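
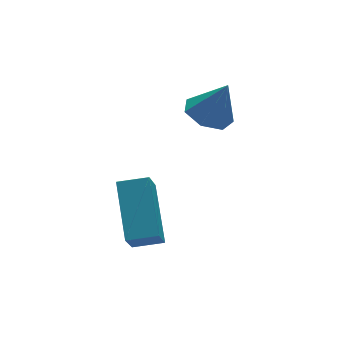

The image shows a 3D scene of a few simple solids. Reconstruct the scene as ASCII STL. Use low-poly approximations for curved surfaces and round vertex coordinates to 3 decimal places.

solid 
facet normal -0.345 0.194 -0.918
outer loop
vertex 3.928 -2.452 -0.142
vertex 3.183 -2.712 0.083
vertex 3.495 -1.954 0.126
endloop
endfacet
facet normal 0.794 0.523 0.311
outer loop
vertex 3.928 -2.452 -0.142
vertex 3.495 -1.954 0.126
vertex 3.677 -2.988 1.397
endloop
endfacet
facet normal -0.344 0.194 -0.919
outer loop
vertex 3.495 -1.954 0.126
vertex 3.183 -2.712 0.083
vertex 2.827 -2.027 0.361
endloop
endfacet
facet normal 0.131 0.778 0.614
outer loop
vertex 3.495 -1.954 0.126
vertex 2.827 -2.027 0.361
vertex 3.677 -2.988 1.397
endloop
endfacet
facet normal -0.346 0.193 -0.918
outer loop
vertex 2.827 -2.027 0.361
vertex 3.183 -2.712 0.083
vertex 2.428 -2.616 0.388
endloop
endfacet
facet normal -0.510 0.381 0.771
outer loop
vertex 2.827 -2.027 0.361
vertex 2.428 -2.616 0.388
vertex 3.677 -2.988 1.397
endloop
endfacet
facet normal -0.346 0.194 -0.918
outer loop
vertex 2.428 -2.616 0.388
vertex 3.183 -2.712 0.083
vertex 2.597 -3.276 0.185
endloop
endfacet
facet normal -0.648 -0.371 0.665
outer loop
vertex 2.428 -2.616 0.388
vertex 2.597 -3.276 0.185
vertex 3.677 -2.988 1.397
endloop
endfacet
facet normal -0.345 0.192 -0.919
outer loop
vertex 2.597 -3.276 0.185
vertex 3.183 -2.712 0.083
vertex 3.208 -3.512 -0.094
endloop
endfacet
facet normal -0.179 -0.909 0.376
outer loop
vertex 2.597 -3.276 0.185
vertex 3.208 -3.512 -0.094
vertex 3.677 -2.988 1.397
endloop
endfacet
facet normal -0.346 0.192 -0.918
outer loop
vertex 3.208 -3.512 -0.094
vertex 3.183 -2.712 0.083
vertex 3.8 -3.145 -0.24
endloop
endfacet
facet normal 0.544 -0.830 0.121
outer loop
vertex 3.208 -3.512 -0.094
vertex 3.8 -3.145 -0.24
vertex 3.677 -2.988 1.397
endloop
endfacet
facet normal -0.345 0.194 -0.918
outer loop
vertex 3.8 -3.145 -0.24
vertex 3.183 -2.712 0.083
vertex 3.928 -2.452 -0.142
endloop
endfacet
facet normal 0.977 -0.193 0.092
outer loop
vertex 3.8 -3.145 -0.24
vertex 3.928 -2.452 -0.142
vertex 3.677 -2.988 1.397
endloop
endfacet
facet normal -0.882 0.435 -0.182
outer loop
vertex -0.753 -4.84 -2.415
vertex -0.183 -3.213 -1.288
vertex -0.241 -4.261 -3.51
endloop
endfacet
facet normal -0.277 -0.790 -0.547
outer loop
vertex 0.623 -4.687 -3.332
vertex -0.753 -4.84 -2.415
vertex -0.241 -4.261 -3.51
endloop
endfacet
facet normal -0.882 0.434 -0.182
outer loop
vertex -0.241 -4.261 -3.51
vertex -0.183 -3.213 -1.288
vertex 0.328 -2.634 -2.383
endloop
endfacet
facet normal 0.382 0.432 -0.817
outer loop
vertex 0.328 -2.634 -2.383
vertex 0.623 -4.687 -3.332
vertex -0.241 -4.261 -3.51
endloop
endfacet
facet normal -0.381 -0.432 0.817
outer loop
vertex -0.753 -4.84 -2.415
vertex 0.681 -3.639 -1.11
vertex -0.183 -3.213 -1.288
endloop
endfacet
facet normal -0.277 -0.790 -0.547
outer loop
vertex 0.112 -5.266 -2.237
vertex -0.753 -4.84 -2.415
vertex 0.623 -4.687 -3.332
endloop
endfacet
facet normal -0.381 -0.433 0.817
outer loop
vertex 0.112 -5.266 -2.237
vertex 0.681 -3.639 -1.11
vertex -0.753 -4.84 -2.415
endloop
endfacet
facet normal 0.277 0.790 0.547
outer loop
vertex -0.183 -3.213 -1.288
vertex 0.681 -3.639 -1.11
vertex 0.328 -2.634 -2.383
endloop
endfacet
facet normal 0.381 0.432 -0.817
outer loop
vertex 1.193 -3.06 -2.205
vertex 0.623 -4.687 -3.332
vertex 0.328 -2.634 -2.383
endloop
endfacet
facet normal 0.277 0.790 0.547
outer loop
vertex 0.328 -2.634 -2.383
vertex 0.681 -3.639 -1.11
vertex 1.193 -3.06 -2.205
endloop
endfacet
facet normal 0.882 -0.435 0.182
outer loop
vertex 1.193 -3.06 -2.205
vertex 0.112 -5.266 -2.237
vertex 0.623 -4.687 -3.332
endloop
endfacet
facet normal 0.882 -0.435 0.182
outer loop
vertex 0.681 -3.639 -1.11
vertex 0.112 -5.266 -2.237
vertex 1.193 -3.06 -2.205
endloop
endfacet

endsolid


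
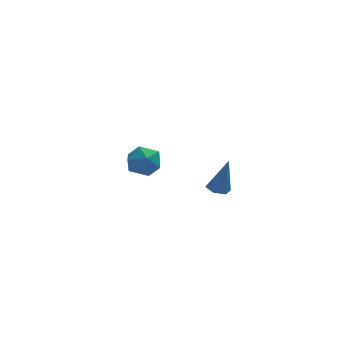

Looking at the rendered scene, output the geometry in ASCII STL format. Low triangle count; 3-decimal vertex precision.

solid 
facet normal -0.982 0.180 -0.050
outer loop
vertex -3.859 2.669 0.087
vertex -3.962 2.386 1.083
vertex -3.767 3.38 0.841
endloop
endfacet
facet normal -0.622 0.606 -0.495
outer loop
vertex -3.859 2.669 0.087
vertex -3.767 3.38 0.841
vertex -3.112 3.392 0.033
endloop
endfacet
facet normal -0.256 0.193 -0.947
outer loop
vertex -3.859 2.669 0.087
vertex -3.112 3.392 0.033
vertex -2.902 2.405 -0.225
endloop
endfacet
facet normal -0.389 -0.488 -0.781
outer loop
vertex -3.859 2.669 0.087
vertex -2.902 2.405 -0.225
vertex -3.427 1.784 0.424
endloop
endfacet
facet normal -0.838 -0.496 -0.228
outer loop
vertex -3.859 2.669 0.087
vertex -3.427 1.784 0.424
vertex -3.962 2.386 1.083
endloop
endfacet
facet normal -0.154 0.982 -0.110
outer loop
vertex -3.112 3.392 0.033
vertex -3.767 3.38 0.841
vertex -2.753 3.556 0.996
endloop
endfacet
facet normal -0.736 0.293 0.610
outer loop
vertex -3.767 3.38 0.841
vertex -3.962 2.386 1.083
vertex -3.278 2.935 1.645
endloop
endfacet
facet normal -0.503 -0.801 0.324
outer loop
vertex -3.962 2.386 1.083
vertex -3.427 1.784 0.424
vertex -3.068 1.948 1.387
endloop
endfacet
facet normal 0.224 -0.788 -0.573
outer loop
vertex -3.427 1.784 0.424
vertex -2.902 2.405 -0.225
vertex -2.413 1.96 0.579
endloop
endfacet
facet normal 0.440 0.314 -0.842
outer loop
vertex -2.902 2.405 -0.225
vertex -3.112 3.392 0.033
vertex -2.218 2.954 0.337
endloop
endfacet
facet normal 0.389 0.488 0.781
outer loop
vertex -2.321 2.671 1.333
vertex -2.753 3.556 0.996
vertex -3.278 2.935 1.645
endloop
endfacet
facet normal 0.256 -0.193 0.947
outer loop
vertex -2.321 2.671 1.333
vertex -3.278 2.935 1.645
vertex -3.068 1.948 1.387
endloop
endfacet
facet normal 0.622 -0.606 0.495
outer loop
vertex -2.321 2.671 1.333
vertex -3.068 1.948 1.387
vertex -2.413 1.96 0.579
endloop
endfacet
facet normal 0.982 -0.180 0.050
outer loop
vertex -2.321 2.671 1.333
vertex -2.413 1.96 0.579
vertex -2.218 2.954 0.337
endloop
endfacet
facet normal 0.838 0.496 0.228
outer loop
vertex -2.321 2.671 1.333
vertex -2.218 2.954 0.337
vertex -2.753 3.556 0.996
endloop
endfacet
facet normal -0.224 0.788 0.573
outer loop
vertex -3.278 2.935 1.645
vertex -2.753 3.556 0.996
vertex -3.767 3.38 0.841
endloop
endfacet
facet normal -0.440 -0.314 0.842
outer loop
vertex -3.068 1.948 1.387
vertex -3.278 2.935 1.645
vertex -3.962 2.386 1.083
endloop
endfacet
facet normal 0.154 -0.982 0.110
outer loop
vertex -2.413 1.96 0.579
vertex -3.068 1.948 1.387
vertex -3.427 1.784 0.424
endloop
endfacet
facet normal 0.736 -0.293 -0.610
outer loop
vertex -2.218 2.954 0.337
vertex -2.413 1.96 0.579
vertex -2.902 2.405 -0.225
endloop
endfacet
facet normal 0.503 0.801 -0.324
outer loop
vertex -2.753 3.556 0.996
vertex -2.218 2.954 0.337
vertex -3.112 3.392 0.033
endloop
endfacet
facet normal -0.261 -0.009 -0.965
outer loop
vertex -0.426 -3.449 2.647
vertex -0.765 -3.947 2.743
vertex -1.013 -3.393 2.805
endloop
endfacet
facet normal 0.154 0.961 0.231
outer loop
vertex -0.426 -3.449 2.647
vertex -1.013 -3.393 2.805
vertex -0.275 -3.933 4.557
endloop
endfacet
facet normal -0.261 -0.009 -0.965
outer loop
vertex -1.013 -3.393 2.805
vertex -0.765 -3.947 2.743
vertex -1.352 -3.891 2.901
endloop
endfacet
facet normal -0.689 0.558 0.462
outer loop
vertex -1.013 -3.393 2.805
vertex -1.352 -3.891 2.901
vertex -0.275 -3.933 4.557
endloop
endfacet
facet normal -0.261 -0.007 -0.965
outer loop
vertex -1.352 -3.891 2.901
vertex -0.765 -3.947 2.743
vertex -1.104 -4.445 2.838
endloop
endfacet
facet normal -0.772 -0.402 0.492
outer loop
vertex -1.352 -3.891 2.901
vertex -1.104 -4.445 2.838
vertex -0.275 -3.933 4.557
endloop
endfacet
facet normal -0.261 -0.007 -0.965
outer loop
vertex -1.104 -4.445 2.838
vertex -0.765 -3.947 2.743
vertex -0.518 -4.501 2.68
endloop
endfacet
facet normal -0.013 -0.957 0.291
outer loop
vertex -1.104 -4.445 2.838
vertex -0.518 -4.501 2.68
vertex -0.275 -3.933 4.557
endloop
endfacet
facet normal -0.261 -0.007 -0.965
outer loop
vertex -0.518 -4.501 2.68
vertex -0.765 -3.947 2.743
vertex -0.179 -4.003 2.585
endloop
endfacet
facet normal 0.830 -0.554 0.060
outer loop
vertex -0.518 -4.501 2.68
vertex -0.179 -4.003 2.585
vertex -0.275 -3.933 4.557
endloop
endfacet
facet normal -0.261 -0.008 -0.965
outer loop
vertex -0.179 -4.003 2.585
vertex -0.765 -3.947 2.743
vertex -0.426 -3.449 2.647
endloop
endfacet
facet normal 0.914 0.404 0.030
outer loop
vertex -0.179 -4.003 2.585
vertex -0.426 -3.449 2.647
vertex -0.275 -3.933 4.557
endloop
endfacet

endsolid


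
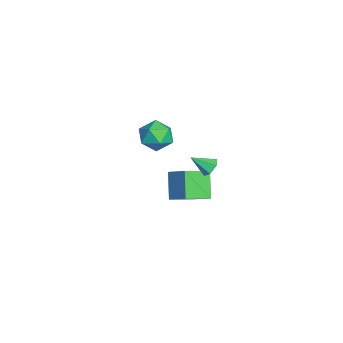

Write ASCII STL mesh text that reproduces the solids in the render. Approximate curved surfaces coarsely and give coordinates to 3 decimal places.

solid 
facet normal -0.361 0.611 0.704
outer loop
vertex -0.752 -1.902 2.323
vertex -0.693 -2.6 2.959
vertex 0.04 -2.017 2.829
endloop
endfacet
facet normal 0.005 0.977 0.214
outer loop
vertex -0.752 -1.902 2.323
vertex 0.04 -2.017 2.829
vertex 0.093 -1.815 1.906
endloop
endfacet
facet normal -0.297 0.856 -0.422
outer loop
vertex -0.752 -1.902 2.323
vertex 0.093 -1.815 1.906
vertex -0.607 -2.275 1.465
endloop
endfacet
facet normal -0.849 0.416 -0.325
outer loop
vertex -0.752 -1.902 2.323
vertex -0.607 -2.275 1.465
vertex -1.094 -2.76 2.117
endloop
endfacet
facet normal -0.889 0.265 0.373
outer loop
vertex -0.752 -1.902 2.323
vertex -1.094 -2.76 2.117
vertex -0.693 -2.6 2.959
endloop
endfacet
facet normal 0.669 0.717 0.195
outer loop
vertex 0.093 -1.815 1.906
vertex 0.04 -2.017 2.829
vertex 0.674 -2.46 2.283
endloop
endfacet
facet normal 0.076 0.125 0.989
outer loop
vertex 0.04 -2.017 2.829
vertex -0.693 -2.6 2.959
vertex 0.187 -2.945 2.935
endloop
endfacet
facet normal -0.778 -0.436 0.453
outer loop
vertex -0.693 -2.6 2.959
vertex -1.094 -2.76 2.117
vertex -0.513 -3.405 2.494
endloop
endfacet
facet normal -0.714 -0.190 -0.674
outer loop
vertex -1.094 -2.76 2.117
vertex -0.607 -2.275 1.465
vertex -0.46 -3.203 1.571
endloop
endfacet
facet normal 0.182 0.522 -0.833
outer loop
vertex -0.607 -2.275 1.465
vertex 0.093 -1.815 1.906
vertex 0.273 -2.62 1.441
endloop
endfacet
facet normal 0.849 -0.416 0.325
outer loop
vertex 0.332 -3.318 2.077
vertex 0.674 -2.46 2.283
vertex 0.187 -2.945 2.935
endloop
endfacet
facet normal 0.297 -0.856 0.422
outer loop
vertex 0.332 -3.318 2.077
vertex 0.187 -2.945 2.935
vertex -0.513 -3.405 2.494
endloop
endfacet
facet normal -0.005 -0.977 -0.214
outer loop
vertex 0.332 -3.318 2.077
vertex -0.513 -3.405 2.494
vertex -0.46 -3.203 1.571
endloop
endfacet
facet normal 0.361 -0.611 -0.704
outer loop
vertex 0.332 -3.318 2.077
vertex -0.46 -3.203 1.571
vertex 0.273 -2.62 1.441
endloop
endfacet
facet normal 0.889 -0.265 -0.373
outer loop
vertex 0.332 -3.318 2.077
vertex 0.273 -2.62 1.441
vertex 0.674 -2.46 2.283
endloop
endfacet
facet normal 0.714 0.190 0.674
outer loop
vertex 0.187 -2.945 2.935
vertex 0.674 -2.46 2.283
vertex 0.04 -2.017 2.829
endloop
endfacet
facet normal -0.182 -0.522 0.833
outer loop
vertex -0.513 -3.405 2.494
vertex 0.187 -2.945 2.935
vertex -0.693 -2.6 2.959
endloop
endfacet
facet normal -0.669 -0.717 -0.195
outer loop
vertex -0.46 -3.203 1.571
vertex -0.513 -3.405 2.494
vertex -1.094 -2.76 2.117
endloop
endfacet
facet normal -0.076 -0.125 -0.989
outer loop
vertex 0.273 -2.62 1.441
vertex -0.46 -3.203 1.571
vertex -0.607 -2.275 1.465
endloop
endfacet
facet normal 0.778 0.436 -0.453
outer loop
vertex 0.674 -2.46 2.283
vertex 0.273 -2.62 1.441
vertex 0.093 -1.815 1.906
endloop
endfacet
facet normal 0.085 0.806 -0.586
outer loop
vertex 1.229 -0.423 0.31
vertex 0.99 -0.109 0.707
vertex 1.546 -0.174 0.698
endloop
endfacet
facet normal 0.724 -0.670 -0.162
outer loop
vertex 1.229 -0.423 0.31
vertex 1.546 -0.174 0.698
vertex 0.89 -1.051 1.393
endloop
endfacet
facet normal 0.085 0.806 -0.586
outer loop
vertex 1.546 -0.174 0.698
vertex 0.99 -0.109 0.707
vertex 1.307 0.14 1.095
endloop
endfacet
facet normal 0.799 -0.133 0.586
outer loop
vertex 1.546 -0.174 0.698
vertex 1.307 0.14 1.095
vertex 0.89 -1.051 1.393
endloop
endfacet
facet normal 0.086 0.805 -0.587
outer loop
vertex 1.307 0.14 1.095
vertex 0.99 -0.109 0.707
vertex 0.751 0.206 1.104
endloop
endfacet
facet normal 0.043 0.228 0.973
outer loop
vertex 1.307 0.14 1.095
vertex 0.751 0.206 1.104
vertex 0.89 -1.051 1.393
endloop
endfacet
facet normal 0.087 0.805 -0.586
outer loop
vertex 0.751 0.206 1.104
vertex 0.99 -0.109 0.707
vertex 0.434 -0.043 0.715
endloop
endfacet
facet normal -0.790 0.053 0.610
outer loop
vertex 0.751 0.206 1.104
vertex 0.434 -0.043 0.715
vertex 0.89 -1.051 1.393
endloop
endfacet
facet normal 0.087 0.805 -0.586
outer loop
vertex 0.434 -0.043 0.715
vertex 0.99 -0.109 0.707
vertex 0.673 -0.358 0.318
endloop
endfacet
facet normal -0.865 -0.483 -0.137
outer loop
vertex 0.434 -0.043 0.715
vertex 0.673 -0.358 0.318
vertex 0.89 -1.051 1.393
endloop
endfacet
facet normal 0.086 0.806 -0.586
outer loop
vertex 0.673 -0.358 0.318
vertex 0.99 -0.109 0.707
vertex 1.229 -0.423 0.31
endloop
endfacet
facet normal -0.106 -0.845 -0.523
outer loop
vertex 0.673 -0.358 0.318
vertex 1.229 -0.423 0.31
vertex 0.89 -1.051 1.393
endloop
endfacet
facet normal -0.650 -0.542 -0.533
outer loop
vertex -3.909 -1.868 -3.328
vertex -4.546 -0.574 -3.868
vertex -2.844 -1.881 -4.614
endloop
endfacet
facet normal 0.413 -0.840 0.351
outer loop
vertex -1.914 -1.106 -3.852
vertex -3.909 -1.868 -3.328
vertex -2.844 -1.881 -4.614
endloop
endfacet
facet normal -0.650 -0.542 -0.533
outer loop
vertex -2.844 -1.881 -4.614
vertex -4.546 -0.574 -3.868
vertex -3.48 -0.587 -5.154
endloop
endfacet
facet normal 0.638 -0.008 -0.770
outer loop
vertex -3.48 -0.587 -5.154
vertex -1.914 -1.106 -3.852
vertex -2.844 -1.881 -4.614
endloop
endfacet
facet normal -0.638 0.008 0.770
outer loop
vertex -3.909 -1.868 -3.328
vertex -3.616 0.201 -3.106
vertex -4.546 -0.574 -3.868
endloop
endfacet
facet normal 0.413 -0.840 0.351
outer loop
vertex -2.98 -1.093 -2.566
vertex -3.909 -1.868 -3.328
vertex -1.914 -1.106 -3.852
endloop
endfacet
facet normal -0.638 0.008 0.770
outer loop
vertex -2.98 -1.093 -2.566
vertex -3.616 0.201 -3.106
vertex -3.909 -1.868 -3.328
endloop
endfacet
facet normal -0.413 0.840 -0.351
outer loop
vertex -4.546 -0.574 -3.868
vertex -3.616 0.201 -3.106
vertex -3.48 -0.587 -5.154
endloop
endfacet
facet normal 0.638 -0.007 -0.770
outer loop
vertex -2.551 0.188 -4.392
vertex -1.914 -1.106 -3.852
vertex -3.48 -0.587 -5.154
endloop
endfacet
facet normal -0.413 0.840 -0.351
outer loop
vertex -3.48 -0.587 -5.154
vertex -3.616 0.201 -3.106
vertex -2.551 0.188 -4.392
endloop
endfacet
facet normal 0.650 0.542 0.533
outer loop
vertex -2.551 0.188 -4.392
vertex -2.98 -1.093 -2.566
vertex -1.914 -1.106 -3.852
endloop
endfacet
facet normal 0.650 0.542 0.533
outer loop
vertex -3.616 0.201 -3.106
vertex -2.98 -1.093 -2.566
vertex -2.551 0.188 -4.392
endloop
endfacet

endsolid


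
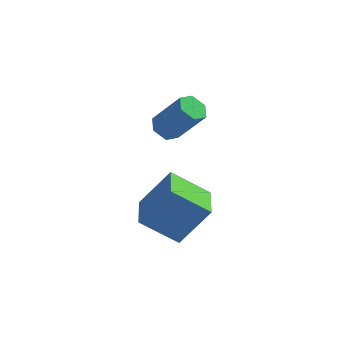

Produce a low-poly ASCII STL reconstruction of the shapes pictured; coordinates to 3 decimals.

solid 
facet normal -0.577 0.151 -0.802
outer loop
vertex 1.326 3.466 -1.309
vertex 0.82 3.651 -0.91
vertex 1.254 4.109 -1.136
endloop
endfacet
facet normal 0.810 0.235 -0.538
outer loop
vertex 1.326 3.466 -1.309
vertex 1.254 4.109 -1.136
vertex 2.405 3.184 0.192
endloop
endfacet
facet normal 0.810 0.235 -0.538
outer loop
vertex 2.405 3.184 0.192
vertex 1.254 4.109 -1.136
vertex 2.333 3.827 0.365
endloop
endfacet
facet normal 0.577 -0.151 0.803
outer loop
vertex 2.405 3.184 0.192
vertex 2.333 3.827 0.365
vertex 1.9 3.369 0.59
endloop
endfacet
facet normal -0.577 0.150 -0.803
outer loop
vertex 1.254 4.109 -1.136
vertex 0.82 3.651 -0.91
vertex 0.748 4.294 -0.738
endloop
endfacet
facet normal 0.311 0.949 -0.045
outer loop
vertex 1.254 4.109 -1.136
vertex 0.748 4.294 -0.738
vertex 2.333 3.827 0.365
endloop
endfacet
facet normal 0.312 0.949 -0.046
outer loop
vertex 2.333 3.827 0.365
vertex 0.748 4.294 -0.738
vertex 1.828 4.012 0.763
endloop
endfacet
facet normal 0.577 -0.151 0.803
outer loop
vertex 2.333 3.827 0.365
vertex 1.828 4.012 0.763
vertex 1.9 3.369 0.59
endloop
endfacet
facet normal -0.578 0.150 -0.802
outer loop
vertex 0.748 4.294 -0.738
vertex 0.82 3.651 -0.91
vertex 0.315 3.836 -0.512
endloop
endfacet
facet normal -0.498 0.714 0.492
outer loop
vertex 0.748 4.294 -0.738
vertex 0.315 3.836 -0.512
vertex 1.828 4.012 0.763
endloop
endfacet
facet normal -0.498 0.714 0.492
outer loop
vertex 1.828 4.012 0.763
vertex 0.315 3.836 -0.512
vertex 1.394 3.554 0.989
endloop
endfacet
facet normal 0.577 -0.151 0.802
outer loop
vertex 1.828 4.012 0.763
vertex 1.394 3.554 0.989
vertex 1.9 3.369 0.59
endloop
endfacet
facet normal -0.577 0.151 -0.803
outer loop
vertex 0.315 3.836 -0.512
vertex 0.82 3.651 -0.91
vertex 0.387 3.193 -0.685
endloop
endfacet
facet normal -0.810 -0.235 0.538
outer loop
vertex 0.315 3.836 -0.512
vertex 0.387 3.193 -0.685
vertex 1.394 3.554 0.989
endloop
endfacet
facet normal -0.810 -0.235 0.538
outer loop
vertex 1.394 3.554 0.989
vertex 0.387 3.193 -0.685
vertex 1.466 2.911 0.816
endloop
endfacet
facet normal 0.577 -0.151 0.802
outer loop
vertex 1.394 3.554 0.989
vertex 1.466 2.911 0.816
vertex 1.9 3.369 0.59
endloop
endfacet
facet normal -0.577 0.151 -0.803
outer loop
vertex 0.387 3.193 -0.685
vertex 0.82 3.651 -0.91
vertex 0.892 3.008 -1.083
endloop
endfacet
facet normal -0.312 -0.949 0.046
outer loop
vertex 0.387 3.193 -0.685
vertex 0.892 3.008 -1.083
vertex 1.466 2.911 0.816
endloop
endfacet
facet normal -0.311 -0.949 0.046
outer loop
vertex 1.466 2.911 0.816
vertex 0.892 3.008 -1.083
vertex 1.972 2.726 0.418
endloop
endfacet
facet normal 0.577 -0.150 0.803
outer loop
vertex 1.466 2.911 0.816
vertex 1.972 2.726 0.418
vertex 1.9 3.369 0.59
endloop
endfacet
facet normal -0.577 0.151 -0.802
outer loop
vertex 0.892 3.008 -1.083
vertex 0.82 3.651 -0.91
vertex 1.326 3.466 -1.309
endloop
endfacet
facet normal 0.498 -0.714 -0.492
outer loop
vertex 0.892 3.008 -1.083
vertex 1.326 3.466 -1.309
vertex 1.972 2.726 0.418
endloop
endfacet
facet normal 0.498 -0.714 -0.492
outer loop
vertex 1.972 2.726 0.418
vertex 1.326 3.466 -1.309
vertex 2.405 3.184 0.192
endloop
endfacet
facet normal 0.578 -0.150 0.802
outer loop
vertex 1.972 2.726 0.418
vertex 2.405 3.184 0.192
vertex 1.9 3.369 0.59
endloop
endfacet
facet normal -0.810 0.043 0.584
outer loop
vertex 1.174 0.972 -2.405
vertex 1.082 2.57 -2.651
vertex -0.021 0.651 -4.039
endloop
endfacet
facet normal 0.058 -0.987 0.152
outer loop
vertex 1.518 0.57 -5.149
vertex 1.174 0.972 -2.405
vertex -0.021 0.651 -4.039
endloop
endfacet
facet normal -0.810 0.043 0.585
outer loop
vertex -0.021 0.651 -4.039
vertex 1.082 2.57 -2.651
vertex -0.114 2.25 -4.285
endloop
endfacet
facet normal -0.583 -0.157 -0.797
outer loop
vertex -0.114 2.25 -4.285
vertex 1.518 0.57 -5.149
vertex -0.021 0.651 -4.039
endloop
endfacet
facet normal 0.583 0.156 0.797
outer loop
vertex 1.174 0.972 -2.405
vertex 2.621 2.489 -3.761
vertex 1.082 2.57 -2.651
endloop
endfacet
facet normal 0.057 -0.987 0.152
outer loop
vertex 2.714 0.89 -3.515
vertex 1.174 0.972 -2.405
vertex 1.518 0.57 -5.149
endloop
endfacet
facet normal 0.583 0.157 0.797
outer loop
vertex 2.714 0.89 -3.515
vertex 2.621 2.489 -3.761
vertex 1.174 0.972 -2.405
endloop
endfacet
facet normal -0.057 0.987 -0.151
outer loop
vertex 1.082 2.57 -2.651
vertex 2.621 2.489 -3.761
vertex -0.114 2.25 -4.285
endloop
endfacet
facet normal -0.583 -0.156 -0.797
outer loop
vertex 1.426 2.168 -5.395
vertex 1.518 0.57 -5.149
vertex -0.114 2.25 -4.285
endloop
endfacet
facet normal -0.057 0.987 -0.152
outer loop
vertex -0.114 2.25 -4.285
vertex 2.621 2.489 -3.761
vertex 1.426 2.168 -5.395
endloop
endfacet
facet normal 0.810 -0.043 -0.585
outer loop
vertex 1.426 2.168 -5.395
vertex 2.714 0.89 -3.515
vertex 1.518 0.57 -5.149
endloop
endfacet
facet normal 0.810 -0.043 -0.584
outer loop
vertex 2.621 2.489 -3.761
vertex 2.714 0.89 -3.515
vertex 1.426 2.168 -5.395
endloop
endfacet

endsolid


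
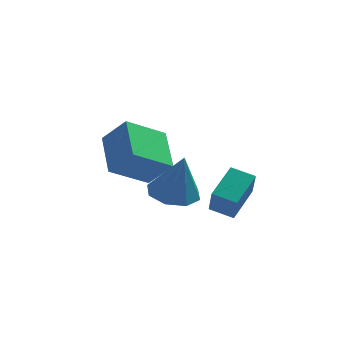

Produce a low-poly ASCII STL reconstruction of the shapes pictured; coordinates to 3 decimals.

solid 
facet normal -0.745 -0.414 0.523
outer loop
vertex -3.332 -0.747 1.791
vertex -3.718 1.005 2.629
vertex -4.264 -0.436 0.711
endloop
endfacet
facet normal 0.195 -0.885 -0.423
outer loop
vertex -2.842 0.355 -0.289
vertex -3.332 -0.747 1.791
vertex -4.264 -0.436 0.711
endloop
endfacet
facet normal -0.745 -0.414 0.523
outer loop
vertex -4.264 -0.436 0.711
vertex -3.718 1.005 2.629
vertex -4.65 1.316 1.549
endloop
endfacet
facet normal -0.639 0.213 -0.740
outer loop
vertex -4.65 1.316 1.549
vertex -2.842 0.355 -0.289
vertex -4.264 -0.436 0.711
endloop
endfacet
facet normal 0.639 -0.213 0.740
outer loop
vertex -3.332 -0.747 1.791
vertex -2.296 1.796 1.629
vertex -3.718 1.005 2.629
endloop
endfacet
facet normal 0.195 -0.885 -0.423
outer loop
vertex -1.91 0.044 0.791
vertex -3.332 -0.747 1.791
vertex -2.842 0.355 -0.289
endloop
endfacet
facet normal 0.639 -0.213 0.740
outer loop
vertex -1.91 0.044 0.791
vertex -2.296 1.796 1.629
vertex -3.332 -0.747 1.791
endloop
endfacet
facet normal -0.195 0.885 0.423
outer loop
vertex -3.718 1.005 2.629
vertex -2.296 1.796 1.629
vertex -4.65 1.316 1.549
endloop
endfacet
facet normal -0.639 0.213 -0.740
outer loop
vertex -3.228 2.107 0.549
vertex -2.842 0.355 -0.289
vertex -4.65 1.316 1.549
endloop
endfacet
facet normal -0.195 0.885 0.423
outer loop
vertex -4.65 1.316 1.549
vertex -2.296 1.796 1.629
vertex -3.228 2.107 0.549
endloop
endfacet
facet normal 0.745 0.414 -0.523
outer loop
vertex -3.228 2.107 0.549
vertex -1.91 0.044 0.791
vertex -2.842 0.355 -0.289
endloop
endfacet
facet normal 0.745 0.414 -0.523
outer loop
vertex -2.296 1.796 1.629
vertex -1.91 0.044 0.791
vertex -3.228 2.107 0.549
endloop
endfacet
facet normal -0.203 0.110 -0.973
outer loop
vertex -1.243 -3.85 0.924
vertex -1.735 -3.014 1.121
vertex -0.797 -3.239 0.9
endloop
endfacet
facet normal 0.793 -0.571 0.211
outer loop
vertex -1.243 -3.85 0.924
vertex -0.797 -3.239 0.9
vertex -1.345 -3.226 2.999
endloop
endfacet
facet normal -0.203 0.111 -0.973
outer loop
vertex -0.797 -3.239 0.9
vertex -1.735 -3.014 1.121
vertex -0.9 -2.495 1.006
endloop
endfacet
facet normal 0.963 0.098 0.251
outer loop
vertex -0.797 -3.239 0.9
vertex -0.9 -2.495 1.006
vertex -1.345 -3.226 2.999
endloop
endfacet
facet normal -0.203 0.110 -0.973
outer loop
vertex -0.9 -2.495 1.006
vertex -1.735 -3.014 1.121
vertex -1.492 -2.056 1.179
endloop
endfacet
facet normal 0.619 0.682 0.389
outer loop
vertex -0.9 -2.495 1.006
vertex -1.492 -2.056 1.179
vertex -1.345 -3.226 2.999
endloop
endfacet
facet normal -0.202 0.110 -0.973
outer loop
vertex -1.492 -2.056 1.179
vertex -1.735 -3.014 1.121
vertex -2.227 -2.178 1.318
endloop
endfacet
facet normal -0.037 0.839 0.542
outer loop
vertex -1.492 -2.056 1.179
vertex -2.227 -2.178 1.318
vertex -1.345 -3.226 2.999
endloop
endfacet
facet normal -0.201 0.111 -0.973
outer loop
vertex -2.227 -2.178 1.318
vertex -1.735 -3.014 1.121
vertex -2.674 -2.789 1.341
endloop
endfacet
facet normal -0.620 0.477 0.623
outer loop
vertex -2.227 -2.178 1.318
vertex -2.674 -2.789 1.341
vertex -1.345 -3.226 2.999
endloop
endfacet
facet normal -0.202 0.109 -0.973
outer loop
vertex -2.674 -2.789 1.341
vertex -1.735 -3.014 1.121
vertex -2.571 -3.533 1.236
endloop
endfacet
facet normal -0.790 -0.192 0.583
outer loop
vertex -2.674 -2.789 1.341
vertex -2.571 -3.533 1.236
vertex -1.345 -3.226 2.999
endloop
endfacet
facet normal -0.202 0.110 -0.973
outer loop
vertex -2.571 -3.533 1.236
vertex -1.735 -3.014 1.121
vertex -1.978 -3.972 1.063
endloop
endfacet
facet normal -0.445 -0.777 0.445
outer loop
vertex -2.571 -3.533 1.236
vertex -1.978 -3.972 1.063
vertex -1.345 -3.226 2.999
endloop
endfacet
facet normal -0.202 0.110 -0.973
outer loop
vertex -1.978 -3.972 1.063
vertex -1.735 -3.014 1.121
vertex -1.243 -3.85 0.924
endloop
endfacet
facet normal 0.210 -0.933 0.291
outer loop
vertex -1.978 -3.972 1.063
vertex -1.243 -3.85 0.924
vertex -1.345 -3.226 2.999
endloop
endfacet
facet normal -0.912 0.311 0.267
outer loop
vertex -0.402 -2.847 0.992
vertex 0.234 -1.551 1.658
vertex -0.517 -2.201 -0.154
endloop
endfacet
facet normal -0.400 -0.815 -0.419
outer loop
vertex 0.386 -2.509 -0.418
vertex -0.402 -2.847 0.992
vertex -0.517 -2.201 -0.154
endloop
endfacet
facet normal -0.912 0.310 0.267
outer loop
vertex -0.517 -2.201 -0.154
vertex 0.234 -1.551 1.658
vertex 0.119 -0.905 0.513
endloop
endfacet
facet normal -0.087 0.489 -0.868
outer loop
vertex 0.119 -0.905 0.513
vertex 0.386 -2.509 -0.418
vertex -0.517 -2.201 -0.154
endloop
endfacet
facet normal 0.087 -0.489 0.868
outer loop
vertex -0.402 -2.847 0.992
vertex 1.137 -1.859 1.394
vertex 0.234 -1.551 1.658
endloop
endfacet
facet normal -0.401 -0.815 -0.419
outer loop
vertex 0.501 -3.155 0.727
vertex -0.402 -2.847 0.992
vertex 0.386 -2.509 -0.418
endloop
endfacet
facet normal 0.088 -0.490 0.868
outer loop
vertex 0.501 -3.155 0.727
vertex 1.137 -1.859 1.394
vertex -0.402 -2.847 0.992
endloop
endfacet
facet normal 0.400 0.815 0.419
outer loop
vertex 0.234 -1.551 1.658
vertex 1.137 -1.859 1.394
vertex 0.119 -0.905 0.513
endloop
endfacet
facet normal -0.088 0.489 -0.868
outer loop
vertex 1.022 -1.213 0.248
vertex 0.386 -2.509 -0.418
vertex 0.119 -0.905 0.513
endloop
endfacet
facet normal 0.401 0.815 0.419
outer loop
vertex 0.119 -0.905 0.513
vertex 1.137 -1.859 1.394
vertex 1.022 -1.213 0.248
endloop
endfacet
facet normal 0.912 -0.311 -0.267
outer loop
vertex 1.022 -1.213 0.248
vertex 0.501 -3.155 0.727
vertex 0.386 -2.509 -0.418
endloop
endfacet
facet normal 0.912 -0.311 -0.267
outer loop
vertex 1.137 -1.859 1.394
vertex 0.501 -3.155 0.727
vertex 1.022 -1.213 0.248
endloop
endfacet

endsolid


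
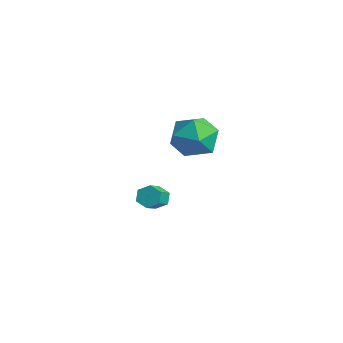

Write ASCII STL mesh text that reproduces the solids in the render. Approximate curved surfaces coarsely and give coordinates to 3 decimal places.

solid 
facet normal -0.509 0.665 -0.546
outer loop
vertex 4.06 -0.529 -0.028
vertex 3.587 -0.731 0.167
vertex 3.841 -0.32 0.431
endloop
endfacet
facet normal 0.763 0.643 0.071
outer loop
vertex 4.06 -0.529 -0.028
vertex 3.841 -0.32 0.431
vertex 4.626 -1.268 0.578
endloop
endfacet
facet normal 0.763 0.643 0.073
outer loop
vertex 4.626 -1.268 0.578
vertex 3.841 -0.32 0.431
vertex 4.406 -1.059 1.037
endloop
endfacet
facet normal 0.508 -0.666 0.547
outer loop
vertex 4.626 -1.268 0.578
vertex 4.406 -1.059 1.037
vertex 4.153 -1.469 0.773
endloop
endfacet
facet normal -0.509 0.665 -0.546
outer loop
vertex 3.841 -0.32 0.431
vertex 3.587 -0.731 0.167
vertex 3.368 -0.522 0.626
endloop
endfacet
facet normal 0.036 0.650 0.759
outer loop
vertex 3.841 -0.32 0.431
vertex 3.368 -0.522 0.626
vertex 4.406 -1.059 1.037
endloop
endfacet
facet normal 0.036 0.651 0.759
outer loop
vertex 4.406 -1.059 1.037
vertex 3.368 -0.522 0.626
vertex 3.933 -1.26 1.232
endloop
endfacet
facet normal 0.508 -0.666 0.547
outer loop
vertex 4.406 -1.059 1.037
vertex 3.933 -1.26 1.232
vertex 4.153 -1.469 0.773
endloop
endfacet
facet normal -0.508 0.666 -0.546
outer loop
vertex 3.368 -0.522 0.626
vertex 3.587 -0.731 0.167
vertex 3.114 -0.932 0.362
endloop
endfacet
facet normal -0.727 0.008 0.687
outer loop
vertex 3.368 -0.522 0.626
vertex 3.114 -0.932 0.362
vertex 3.933 -1.26 1.232
endloop
endfacet
facet normal -0.727 0.006 0.687
outer loop
vertex 3.933 -1.26 1.232
vertex 3.114 -0.932 0.362
vertex 3.68 -1.671 0.968
endloop
endfacet
facet normal 0.509 -0.665 0.547
outer loop
vertex 3.933 -1.26 1.232
vertex 3.68 -1.671 0.968
vertex 4.153 -1.469 0.773
endloop
endfacet
facet normal -0.508 0.666 -0.547
outer loop
vertex 3.114 -0.932 0.362
vertex 3.587 -0.731 0.167
vertex 3.334 -1.141 -0.097
endloop
endfacet
facet normal -0.762 -0.643 -0.072
outer loop
vertex 3.114 -0.932 0.362
vertex 3.334 -1.141 -0.097
vertex 3.68 -1.671 0.968
endloop
endfacet
facet normal -0.763 -0.642 -0.072
outer loop
vertex 3.68 -1.671 0.968
vertex 3.334 -1.141 -0.097
vertex 3.899 -1.88 0.509
endloop
endfacet
facet normal 0.509 -0.665 0.546
outer loop
vertex 3.68 -1.671 0.968
vertex 3.899 -1.88 0.509
vertex 4.153 -1.469 0.773
endloop
endfacet
facet normal -0.508 0.666 -0.547
outer loop
vertex 3.334 -1.141 -0.097
vertex 3.587 -0.731 0.167
vertex 3.807 -0.94 -0.292
endloop
endfacet
facet normal -0.037 -0.650 -0.759
outer loop
vertex 3.334 -1.141 -0.097
vertex 3.807 -0.94 -0.292
vertex 3.899 -1.88 0.509
endloop
endfacet
facet normal -0.035 -0.650 -0.759
outer loop
vertex 3.899 -1.88 0.509
vertex 3.807 -0.94 -0.292
vertex 4.372 -1.678 0.314
endloop
endfacet
facet normal 0.509 -0.665 0.546
outer loop
vertex 3.899 -1.88 0.509
vertex 4.372 -1.678 0.314
vertex 4.153 -1.469 0.773
endloop
endfacet
facet normal -0.509 0.665 -0.547
outer loop
vertex 3.807 -0.94 -0.292
vertex 3.587 -0.731 0.167
vertex 4.06 -0.529 -0.028
endloop
endfacet
facet normal 0.727 -0.007 -0.686
outer loop
vertex 3.807 -0.94 -0.292
vertex 4.06 -0.529 -0.028
vertex 4.372 -1.678 0.314
endloop
endfacet
facet normal 0.726 -0.007 -0.687
outer loop
vertex 4.372 -1.678 0.314
vertex 4.06 -0.529 -0.028
vertex 4.626 -1.268 0.578
endloop
endfacet
facet normal 0.508 -0.666 0.546
outer loop
vertex 4.372 -1.678 0.314
vertex 4.626 -1.268 0.578
vertex 4.153 -1.469 0.773
endloop
endfacet
facet normal -0.958 -0.262 -0.119
outer loop
vertex -2.288 4.346 -0.638
vertex -1.947 3.161 -0.773
vertex -2.209 3.606 0.355
endloop
endfacet
facet normal -0.901 0.310 0.303
outer loop
vertex -2.288 4.346 -0.638
vertex -2.209 3.606 0.355
vertex -1.788 4.771 0.415
endloop
endfacet
facet normal -0.565 0.823 -0.064
outer loop
vertex -2.288 4.346 -0.638
vertex -1.788 4.771 0.415
vertex -1.265 5.046 -0.676
endloop
endfacet
facet normal -0.414 0.566 -0.713
outer loop
vertex -2.288 4.346 -0.638
vertex -1.265 5.046 -0.676
vertex -1.363 4.051 -1.41
endloop
endfacet
facet normal -0.657 -0.104 -0.747
outer loop
vertex -2.288 4.346 -0.638
vertex -1.363 4.051 -1.41
vertex -1.947 3.161 -0.773
endloop
endfacet
facet normal -0.492 0.133 0.860
outer loop
vertex -1.788 4.771 0.415
vertex -2.209 3.606 0.355
vertex -1.137 3.849 0.93
endloop
endfacet
facet normal -0.583 -0.793 0.177
outer loop
vertex -2.209 3.606 0.355
vertex -1.947 3.161 -0.773
vertex -1.235 2.854 0.196
endloop
endfacet
facet normal -0.097 -0.537 -0.838
outer loop
vertex -1.947 3.161 -0.773
vertex -1.363 4.051 -1.41
vertex -0.712 3.129 -0.895
endloop
endfacet
facet normal 0.295 0.548 -0.782
outer loop
vertex -1.363 4.051 -1.41
vertex -1.265 5.046 -0.676
vertex -0.291 4.294 -0.835
endloop
endfacet
facet normal 0.051 0.962 0.267
outer loop
vertex -1.265 5.046 -0.676
vertex -1.788 4.771 0.415
vertex -0.553 4.739 0.293
endloop
endfacet
facet normal 0.414 -0.566 0.713
outer loop
vertex -0.212 3.554 0.158
vertex -1.137 3.849 0.93
vertex -1.235 2.854 0.196
endloop
endfacet
facet normal 0.565 -0.823 0.064
outer loop
vertex -0.212 3.554 0.158
vertex -1.235 2.854 0.196
vertex -0.712 3.129 -0.895
endloop
endfacet
facet normal 0.901 -0.310 -0.303
outer loop
vertex -0.212 3.554 0.158
vertex -0.712 3.129 -0.895
vertex -0.291 4.294 -0.835
endloop
endfacet
facet normal 0.958 0.262 0.119
outer loop
vertex -0.212 3.554 0.158
vertex -0.291 4.294 -0.835
vertex -0.553 4.739 0.293
endloop
endfacet
facet normal 0.657 0.104 0.747
outer loop
vertex -0.212 3.554 0.158
vertex -0.553 4.739 0.293
vertex -1.137 3.849 0.93
endloop
endfacet
facet normal -0.295 -0.548 0.782
outer loop
vertex -1.235 2.854 0.196
vertex -1.137 3.849 0.93
vertex -2.209 3.606 0.355
endloop
endfacet
facet normal -0.051 -0.962 -0.267
outer loop
vertex -0.712 3.129 -0.895
vertex -1.235 2.854 0.196
vertex -1.947 3.161 -0.773
endloop
endfacet
facet normal 0.492 -0.133 -0.860
outer loop
vertex -0.291 4.294 -0.835
vertex -0.712 3.129 -0.895
vertex -1.363 4.051 -1.41
endloop
endfacet
facet normal 0.583 0.793 -0.177
outer loop
vertex -0.553 4.739 0.293
vertex -0.291 4.294 -0.835
vertex -1.265 5.046 -0.676
endloop
endfacet
facet normal 0.097 0.537 0.838
outer loop
vertex -1.137 3.849 0.93
vertex -0.553 4.739 0.293
vertex -1.788 4.771 0.415
endloop
endfacet

endsolid


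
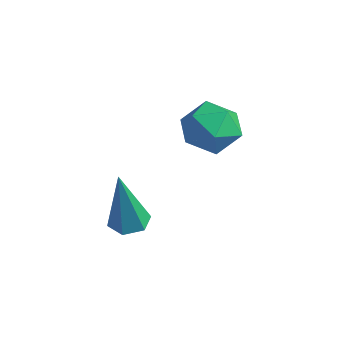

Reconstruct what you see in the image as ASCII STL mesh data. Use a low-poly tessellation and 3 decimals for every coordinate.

solid 
facet normal -0.112 0.217 -0.970
outer loop
vertex -2.88 -0.091 -0.563
vertex -3.46 -0.19 -0.518
vertex -3.244 0.351 -0.422
endloop
endfacet
facet normal 0.783 0.557 0.275
outer loop
vertex -2.88 -0.091 -0.563
vertex -3.244 0.351 -0.422
vertex -3.22 -0.65 1.538
endloop
endfacet
facet normal -0.114 0.218 -0.969
outer loop
vertex -3.244 0.351 -0.422
vertex -3.46 -0.19 -0.518
vertex -3.824 0.252 -0.376
endloop
endfacet
facet normal -0.115 0.884 0.453
outer loop
vertex -3.244 0.351 -0.422
vertex -3.824 0.252 -0.376
vertex -3.22 -0.65 1.538
endloop
endfacet
facet normal -0.114 0.218 -0.969
outer loop
vertex -3.824 0.252 -0.376
vertex -3.46 -0.19 -0.518
vertex -4.04 -0.289 -0.472
endloop
endfacet
facet normal -0.872 0.276 0.405
outer loop
vertex -3.824 0.252 -0.376
vertex -4.04 -0.289 -0.472
vertex -3.22 -0.65 1.538
endloop
endfacet
facet normal -0.114 0.217 -0.969
outer loop
vertex -4.04 -0.289 -0.472
vertex -3.46 -0.19 -0.518
vertex -3.675 -0.731 -0.614
endloop
endfacet
facet normal -0.730 -0.660 0.179
outer loop
vertex -4.04 -0.289 -0.472
vertex -3.675 -0.731 -0.614
vertex -3.22 -0.65 1.538
endloop
endfacet
facet normal -0.112 0.217 -0.970
outer loop
vertex -3.675 -0.731 -0.614
vertex -3.46 -0.19 -0.518
vertex -3.095 -0.632 -0.659
endloop
endfacet
facet normal 0.168 -0.986 0.002
outer loop
vertex -3.675 -0.731 -0.614
vertex -3.095 -0.632 -0.659
vertex -3.22 -0.65 1.538
endloop
endfacet
facet normal -0.112 0.217 -0.970
outer loop
vertex -3.095 -0.632 -0.659
vertex -3.46 -0.19 -0.518
vertex -2.88 -0.091 -0.563
endloop
endfacet
facet normal 0.925 -0.376 0.050
outer loop
vertex -3.095 -0.632 -0.659
vertex -2.88 -0.091 -0.563
vertex -3.22 -0.65 1.538
endloop
endfacet
facet normal -0.626 0.694 0.355
outer loop
vertex -2.524 2.538 3.169
vertex -3.217 2.118 2.767
vertex -2.983 1.897 3.612
endloop
endfacet
facet normal -0.072 0.602 0.795
outer loop
vertex -2.524 2.538 3.169
vertex -2.983 1.897 3.612
vertex -2.081 1.929 3.67
endloop
endfacet
facet normal 0.525 0.735 0.429
outer loop
vertex -2.524 2.538 3.169
vertex -2.081 1.929 3.67
vertex -1.758 2.17 2.861
endloop
endfacet
facet normal 0.341 0.909 -0.238
outer loop
vertex -2.524 2.538 3.169
vertex -1.758 2.17 2.861
vertex -2.46 2.287 2.303
endloop
endfacet
facet normal -0.371 0.884 -0.284
outer loop
vertex -2.524 2.538 3.169
vertex -2.46 2.287 2.303
vertex -3.217 2.118 2.767
endloop
endfacet
facet normal -0.061 -0.084 0.995
outer loop
vertex -2.081 1.929 3.67
vertex -2.983 1.897 3.612
vertex -2.5 1.133 3.577
endloop
endfacet
facet normal -0.957 0.065 0.282
outer loop
vertex -2.983 1.897 3.612
vertex -3.217 2.118 2.767
vertex -3.202 1.25 3.019
endloop
endfacet
facet normal -0.544 0.374 -0.751
outer loop
vertex -3.217 2.118 2.767
vertex -2.46 2.287 2.303
vertex -2.879 1.491 2.21
endloop
endfacet
facet normal 0.607 0.415 -0.677
outer loop
vertex -2.46 2.287 2.303
vertex -1.758 2.17 2.861
vertex -1.977 1.523 2.268
endloop
endfacet
facet normal 0.906 0.132 0.401
outer loop
vertex -1.758 2.17 2.861
vertex -2.081 1.929 3.67
vertex -1.743 1.302 3.113
endloop
endfacet
facet normal -0.341 -0.909 0.238
outer loop
vertex -2.436 0.882 2.711
vertex -2.5 1.133 3.577
vertex -3.202 1.25 3.019
endloop
endfacet
facet normal -0.525 -0.735 -0.429
outer loop
vertex -2.436 0.882 2.711
vertex -3.202 1.25 3.019
vertex -2.879 1.491 2.21
endloop
endfacet
facet normal 0.072 -0.602 -0.795
outer loop
vertex -2.436 0.882 2.711
vertex -2.879 1.491 2.21
vertex -1.977 1.523 2.268
endloop
endfacet
facet normal 0.626 -0.694 -0.355
outer loop
vertex -2.436 0.882 2.711
vertex -1.977 1.523 2.268
vertex -1.743 1.302 3.113
endloop
endfacet
facet normal 0.371 -0.884 0.284
outer loop
vertex -2.436 0.882 2.711
vertex -1.743 1.302 3.113
vertex -2.5 1.133 3.577
endloop
endfacet
facet normal -0.607 -0.415 0.677
outer loop
vertex -3.202 1.25 3.019
vertex -2.5 1.133 3.577
vertex -2.983 1.897 3.612
endloop
endfacet
facet normal -0.906 -0.132 -0.401
outer loop
vertex -2.879 1.491 2.21
vertex -3.202 1.25 3.019
vertex -3.217 2.118 2.767
endloop
endfacet
facet normal 0.061 0.084 -0.995
outer loop
vertex -1.977 1.523 2.268
vertex -2.879 1.491 2.21
vertex -2.46 2.287 2.303
endloop
endfacet
facet normal 0.957 -0.065 -0.282
outer loop
vertex -1.743 1.302 3.113
vertex -1.977 1.523 2.268
vertex -1.758 2.17 2.861
endloop
endfacet
facet normal 0.544 -0.374 0.751
outer loop
vertex -2.5 1.133 3.577
vertex -1.743 1.302 3.113
vertex -2.081 1.929 3.67
endloop
endfacet

endsolid


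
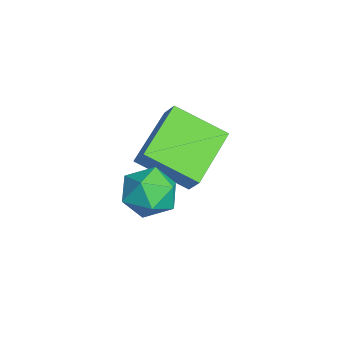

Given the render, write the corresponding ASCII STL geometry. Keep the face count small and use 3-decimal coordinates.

solid 
facet normal -0.796 0.495 0.348
outer loop
vertex -0.073 1.452 -2.493
vertex -0.57 0.672 -2.521
vertex -0.098 0.893 -1.756
endloop
endfacet
facet normal -0.191 0.785 0.589
outer loop
vertex -0.073 1.452 -2.493
vertex -0.098 0.893 -1.756
vertex 0.701 1.282 -2.015
endloop
endfacet
facet normal 0.200 0.980 0.025
outer loop
vertex -0.073 1.452 -2.493
vertex 0.701 1.282 -2.015
vertex 0.723 1.301 -2.94
endloop
endfacet
facet normal -0.164 0.809 -0.564
outer loop
vertex -0.073 1.452 -2.493
vertex 0.723 1.301 -2.94
vertex -0.062 0.924 -3.253
endloop
endfacet
facet normal -0.779 0.510 -0.365
outer loop
vertex -0.073 1.452 -2.493
vertex -0.062 0.924 -3.253
vertex -0.57 0.672 -2.521
endloop
endfacet
facet normal 0.169 0.282 0.944
outer loop
vertex 0.701 1.282 -2.015
vertex -0.098 0.893 -1.756
vertex 0.682 0.396 -1.747
endloop
endfacet
facet normal -0.811 -0.188 0.555
outer loop
vertex -0.098 0.893 -1.756
vertex -0.57 0.672 -2.521
vertex -0.103 0.019 -2.06
endloop
endfacet
facet normal -0.783 -0.165 -0.600
outer loop
vertex -0.57 0.672 -2.521
vertex -0.062 0.924 -3.253
vertex -0.081 0.038 -2.985
endloop
endfacet
facet normal 0.214 0.320 -0.923
outer loop
vertex -0.062 0.924 -3.253
vertex 0.723 1.301 -2.94
vertex 0.718 0.427 -3.244
endloop
endfacet
facet normal 0.802 0.596 0.031
outer loop
vertex 0.723 1.301 -2.94
vertex 0.701 1.282 -2.015
vertex 1.19 0.648 -2.479
endloop
endfacet
facet normal 0.164 -0.809 0.564
outer loop
vertex 0.693 -0.132 -2.507
vertex 0.682 0.396 -1.747
vertex -0.103 0.019 -2.06
endloop
endfacet
facet normal -0.200 -0.980 -0.025
outer loop
vertex 0.693 -0.132 -2.507
vertex -0.103 0.019 -2.06
vertex -0.081 0.038 -2.985
endloop
endfacet
facet normal 0.191 -0.785 -0.589
outer loop
vertex 0.693 -0.132 -2.507
vertex -0.081 0.038 -2.985
vertex 0.718 0.427 -3.244
endloop
endfacet
facet normal 0.796 -0.495 -0.348
outer loop
vertex 0.693 -0.132 -2.507
vertex 0.718 0.427 -3.244
vertex 1.19 0.648 -2.479
endloop
endfacet
facet normal 0.779 -0.510 0.365
outer loop
vertex 0.693 -0.132 -2.507
vertex 1.19 0.648 -2.479
vertex 0.682 0.396 -1.747
endloop
endfacet
facet normal -0.214 -0.320 0.923
outer loop
vertex -0.103 0.019 -2.06
vertex 0.682 0.396 -1.747
vertex -0.098 0.893 -1.756
endloop
endfacet
facet normal -0.802 -0.596 -0.031
outer loop
vertex -0.081 0.038 -2.985
vertex -0.103 0.019 -2.06
vertex -0.57 0.672 -2.521
endloop
endfacet
facet normal -0.169 -0.282 -0.944
outer loop
vertex 0.718 0.427 -3.244
vertex -0.081 0.038 -2.985
vertex -0.062 0.924 -3.253
endloop
endfacet
facet normal 0.811 0.188 -0.555
outer loop
vertex 1.19 0.648 -2.479
vertex 0.718 0.427 -3.244
vertex 0.723 1.301 -2.94
endloop
endfacet
facet normal 0.783 0.165 0.600
outer loop
vertex 0.682 0.396 -1.747
vertex 1.19 0.648 -2.479
vertex 0.701 1.282 -2.015
endloop
endfacet
facet normal -0.783 0.511 0.355
outer loop
vertex -3.612 1.543 -2.217
vertex -3.154 1.786 -1.557
vertex -3.041 3.088 -3.183
endloop
endfacet
facet normal -0.546 -0.290 -0.786
outer loop
vertex -1.366 1.994 -3.943
vertex -3.612 1.543 -2.217
vertex -3.041 3.088 -3.183
endloop
endfacet
facet normal -0.783 0.511 0.355
outer loop
vertex -3.041 3.088 -3.183
vertex -3.154 1.786 -1.557
vertex -2.582 3.332 -2.523
endloop
endfacet
facet normal 0.298 0.809 -0.507
outer loop
vertex -2.582 3.332 -2.523
vertex -1.366 1.994 -3.943
vertex -3.041 3.088 -3.183
endloop
endfacet
facet normal -0.299 -0.809 0.506
outer loop
vertex -3.612 1.543 -2.217
vertex -1.479 0.692 -2.317
vertex -3.154 1.786 -1.557
endloop
endfacet
facet normal -0.546 -0.289 -0.786
outer loop
vertex -1.938 0.448 -2.977
vertex -3.612 1.543 -2.217
vertex -1.366 1.994 -3.943
endloop
endfacet
facet normal -0.299 -0.809 0.507
outer loop
vertex -1.938 0.448 -2.977
vertex -1.479 0.692 -2.317
vertex -3.612 1.543 -2.217
endloop
endfacet
facet normal 0.546 0.289 0.786
outer loop
vertex -3.154 1.786 -1.557
vertex -1.479 0.692 -2.317
vertex -2.582 3.332 -2.523
endloop
endfacet
facet normal 0.300 0.809 -0.506
outer loop
vertex -0.908 2.237 -3.283
vertex -1.366 1.994 -3.943
vertex -2.582 3.332 -2.523
endloop
endfacet
facet normal 0.546 0.290 0.786
outer loop
vertex -2.582 3.332 -2.523
vertex -1.479 0.692 -2.317
vertex -0.908 2.237 -3.283
endloop
endfacet
facet normal 0.783 -0.511 -0.355
outer loop
vertex -0.908 2.237 -3.283
vertex -1.938 0.448 -2.977
vertex -1.366 1.994 -3.943
endloop
endfacet
facet normal 0.783 -0.511 -0.355
outer loop
vertex -1.479 0.692 -2.317
vertex -1.938 0.448 -2.977
vertex -0.908 2.237 -3.283
endloop
endfacet

endsolid


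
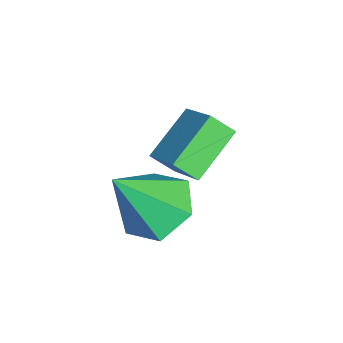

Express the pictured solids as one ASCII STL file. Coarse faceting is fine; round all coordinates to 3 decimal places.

solid 
facet normal -0.288 0.492 -0.822
outer loop
vertex -1.027 -2.472 -2.014
vertex -1.511 -1.709 -1.388
vertex -0.459 -1.589 -1.685
endloop
endfacet
facet normal 0.854 -0.508 -0.112
outer loop
vertex -1.027 -2.472 -2.014
vertex -0.459 -1.589 -1.685
vertex -0.889 -2.771 0.388
endloop
endfacet
facet normal -0.288 0.491 -0.822
outer loop
vertex -0.459 -1.589 -1.685
vertex -1.511 -1.709 -1.388
vertex -0.944 -0.826 -1.059
endloop
endfacet
facet normal 0.894 0.283 0.347
outer loop
vertex -0.459 -1.589 -1.685
vertex -0.944 -0.826 -1.059
vertex -0.889 -2.771 0.388
endloop
endfacet
facet normal -0.289 0.492 -0.822
outer loop
vertex -0.944 -0.826 -1.059
vertex -1.511 -1.709 -1.388
vertex -1.996 -0.946 -0.761
endloop
endfacet
facet normal 0.156 0.592 0.790
outer loop
vertex -0.944 -0.826 -1.059
vertex -1.996 -0.946 -0.761
vertex -0.889 -2.771 0.388
endloop
endfacet
facet normal -0.289 0.492 -0.822
outer loop
vertex -1.996 -0.946 -0.761
vertex -1.511 -1.709 -1.388
vertex -2.564 -1.829 -1.09
endloop
endfacet
facet normal -0.622 0.111 0.775
outer loop
vertex -1.996 -0.946 -0.761
vertex -2.564 -1.829 -1.09
vertex -0.889 -2.771 0.388
endloop
endfacet
facet normal -0.289 0.491 -0.822
outer loop
vertex -2.564 -1.829 -1.09
vertex -1.511 -1.709 -1.388
vertex -2.079 -2.592 -1.716
endloop
endfacet
facet normal -0.662 -0.680 0.316
outer loop
vertex -2.564 -1.829 -1.09
vertex -2.079 -2.592 -1.716
vertex -0.889 -2.771 0.388
endloop
endfacet
facet normal -0.289 0.491 -0.822
outer loop
vertex -2.079 -2.592 -1.716
vertex -1.511 -1.709 -1.388
vertex -1.027 -2.472 -2.014
endloop
endfacet
facet normal 0.077 -0.989 -0.127
outer loop
vertex -2.079 -2.592 -1.716
vertex -1.027 -2.472 -2.014
vertex -0.889 -2.771 0.388
endloop
endfacet
facet normal -0.673 0.526 0.520
outer loop
vertex -4.694 -1.083 -0.417
vertex -3.538 -0.437 0.426
vertex -4.634 -0.428 -1.001
endloop
endfacet
facet normal -0.736 -0.412 -0.537
outer loop
vertex -3.462 -1.343 -1.906
vertex -4.694 -1.083 -0.417
vertex -4.634 -0.428 -1.001
endloop
endfacet
facet normal -0.673 0.526 0.520
outer loop
vertex -4.634 -0.428 -1.001
vertex -3.538 -0.437 0.426
vertex -3.478 0.218 -0.158
endloop
endfacet
facet normal 0.068 0.744 -0.664
outer loop
vertex -3.478 0.218 -0.158
vertex -3.462 -1.343 -1.906
vertex -4.634 -0.428 -1.001
endloop
endfacet
facet normal -0.068 -0.744 0.664
outer loop
vertex -4.694 -1.083 -0.417
vertex -2.366 -1.352 -0.479
vertex -3.538 -0.437 0.426
endloop
endfacet
facet normal -0.736 -0.412 -0.537
outer loop
vertex -3.522 -1.998 -1.322
vertex -4.694 -1.083 -0.417
vertex -3.462 -1.343 -1.906
endloop
endfacet
facet normal -0.068 -0.744 0.664
outer loop
vertex -3.522 -1.998 -1.322
vertex -2.366 -1.352 -0.479
vertex -4.694 -1.083 -0.417
endloop
endfacet
facet normal 0.736 0.412 0.537
outer loop
vertex -3.538 -0.437 0.426
vertex -2.366 -1.352 -0.479
vertex -3.478 0.218 -0.158
endloop
endfacet
facet normal 0.068 0.744 -0.664
outer loop
vertex -2.306 -0.697 -1.063
vertex -3.462 -1.343 -1.906
vertex -3.478 0.218 -0.158
endloop
endfacet
facet normal 0.736 0.412 0.537
outer loop
vertex -3.478 0.218 -0.158
vertex -2.366 -1.352 -0.479
vertex -2.306 -0.697 -1.063
endloop
endfacet
facet normal 0.673 -0.526 -0.520
outer loop
vertex -2.306 -0.697 -1.063
vertex -3.522 -1.998 -1.322
vertex -3.462 -1.343 -1.906
endloop
endfacet
facet normal 0.673 -0.526 -0.520
outer loop
vertex -2.366 -1.352 -0.479
vertex -3.522 -1.998 -1.322
vertex -2.306 -0.697 -1.063
endloop
endfacet

endsolid


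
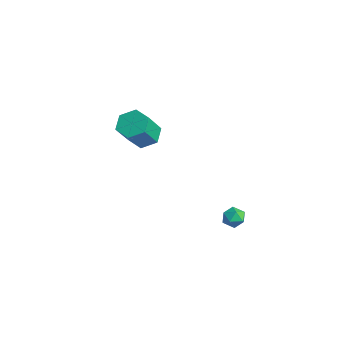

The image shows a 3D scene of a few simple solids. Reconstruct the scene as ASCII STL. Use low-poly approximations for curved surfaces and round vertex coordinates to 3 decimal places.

solid 
facet normal -0.034 0.984 -0.177
outer loop
vertex 3.376 0.155 -0.149
vertex 2.749 0.177 0.094
vertex 3.272 0.269 0.506
endloop
endfacet
facet normal 0.632 0.774 -0.034
outer loop
vertex 3.376 0.155 -0.149
vertex 3.272 0.269 0.506
vertex 3.767 -0.144 0.31
endloop
endfacet
facet normal 0.813 0.275 -0.513
outer loop
vertex 3.376 0.155 -0.149
vertex 3.767 -0.144 0.31
vertex 3.548 -0.491 -0.223
endloop
endfacet
facet normal 0.258 0.178 -0.950
outer loop
vertex 3.376 0.155 -0.149
vertex 3.548 -0.491 -0.223
vertex 2.919 -0.293 -0.357
endloop
endfacet
facet normal -0.266 0.616 -0.742
outer loop
vertex 3.376 0.155 -0.149
vertex 2.919 -0.293 -0.357
vertex 2.749 0.177 0.094
endloop
endfacet
facet normal 0.636 0.472 0.611
outer loop
vertex 3.767 -0.144 0.31
vertex 3.272 0.269 0.506
vertex 3.381 -0.307 0.837
endloop
endfacet
facet normal -0.444 0.810 0.383
outer loop
vertex 3.272 0.269 0.506
vertex 2.749 0.177 0.094
vertex 2.752 -0.109 0.703
endloop
endfacet
facet normal -0.818 0.215 -0.533
outer loop
vertex 2.749 0.177 0.094
vertex 2.919 -0.293 -0.357
vertex 2.533 -0.456 0.17
endloop
endfacet
facet normal 0.030 -0.494 -0.869
outer loop
vertex 2.919 -0.293 -0.357
vertex 3.548 -0.491 -0.223
vertex 3.028 -0.869 -0.026
endloop
endfacet
facet normal 0.928 -0.336 -0.162
outer loop
vertex 3.548 -0.491 -0.223
vertex 3.767 -0.144 0.31
vertex 3.551 -0.777 0.386
endloop
endfacet
facet normal -0.258 -0.178 0.950
outer loop
vertex 2.924 -0.755 0.629
vertex 3.381 -0.307 0.837
vertex 2.752 -0.109 0.703
endloop
endfacet
facet normal -0.813 -0.275 0.513
outer loop
vertex 2.924 -0.755 0.629
vertex 2.752 -0.109 0.703
vertex 2.533 -0.456 0.17
endloop
endfacet
facet normal -0.632 -0.774 0.034
outer loop
vertex 2.924 -0.755 0.629
vertex 2.533 -0.456 0.17
vertex 3.028 -0.869 -0.026
endloop
endfacet
facet normal 0.034 -0.984 0.177
outer loop
vertex 2.924 -0.755 0.629
vertex 3.028 -0.869 -0.026
vertex 3.551 -0.777 0.386
endloop
endfacet
facet normal 0.266 -0.616 0.742
outer loop
vertex 2.924 -0.755 0.629
vertex 3.551 -0.777 0.386
vertex 3.381 -0.307 0.837
endloop
endfacet
facet normal -0.030 0.494 0.869
outer loop
vertex 2.752 -0.109 0.703
vertex 3.381 -0.307 0.837
vertex 3.272 0.269 0.506
endloop
endfacet
facet normal -0.928 0.336 0.162
outer loop
vertex 2.533 -0.456 0.17
vertex 2.752 -0.109 0.703
vertex 2.749 0.177 0.094
endloop
endfacet
facet normal -0.636 -0.472 -0.611
outer loop
vertex 3.028 -0.869 -0.026
vertex 2.533 -0.456 0.17
vertex 2.919 -0.293 -0.357
endloop
endfacet
facet normal 0.444 -0.810 -0.383
outer loop
vertex 3.551 -0.777 0.386
vertex 3.028 -0.869 -0.026
vertex 3.548 -0.491 -0.223
endloop
endfacet
facet normal 0.818 -0.215 0.533
outer loop
vertex 3.381 -0.307 0.837
vertex 3.551 -0.777 0.386
vertex 3.767 -0.144 0.31
endloop
endfacet
facet normal -0.293 0.530 -0.796
outer loop
vertex -3.305 -2.005 1.962
vertex -3.85 -1.465 2.522
vertex -2.948 -1.218 2.355
endloop
endfacet
facet normal 0.879 -0.178 -0.442
outer loop
vertex -3.305 -2.005 1.962
vertex -2.948 -1.218 2.355
vertex -2.726 -3.056 3.537
endloop
endfacet
facet normal 0.879 -0.178 -0.442
outer loop
vertex -2.726 -3.056 3.537
vertex -2.948 -1.218 2.355
vertex -2.368 -2.268 3.931
endloop
endfacet
facet normal 0.293 -0.531 0.795
outer loop
vertex -2.726 -3.056 3.537
vertex -2.368 -2.268 3.931
vertex -3.27 -2.515 4.098
endloop
endfacet
facet normal -0.293 0.531 -0.795
outer loop
vertex -2.948 -1.218 2.355
vertex -3.85 -1.465 2.522
vertex -3.492 -0.678 2.916
endloop
endfacet
facet normal 0.765 0.629 0.137
outer loop
vertex -2.948 -1.218 2.355
vertex -3.492 -0.678 2.916
vertex -2.368 -2.268 3.931
endloop
endfacet
facet normal 0.765 0.629 0.138
outer loop
vertex -2.368 -2.268 3.931
vertex -3.492 -0.678 2.916
vertex -2.913 -1.728 4.491
endloop
endfacet
facet normal 0.293 -0.530 0.796
outer loop
vertex -2.368 -2.268 3.931
vertex -2.913 -1.728 4.491
vertex -3.27 -2.515 4.098
endloop
endfacet
facet normal -0.292 0.531 -0.795
outer loop
vertex -3.492 -0.678 2.916
vertex -3.85 -1.465 2.522
vertex -4.394 -0.924 3.083
endloop
endfacet
facet normal -0.113 0.807 0.580
outer loop
vertex -3.492 -0.678 2.916
vertex -4.394 -0.924 3.083
vertex -2.913 -1.728 4.491
endloop
endfacet
facet normal -0.114 0.807 0.580
outer loop
vertex -2.913 -1.728 4.491
vertex -4.394 -0.924 3.083
vertex -3.815 -1.975 4.658
endloop
endfacet
facet normal 0.293 -0.530 0.796
outer loop
vertex -2.913 -1.728 4.491
vertex -3.815 -1.975 4.658
vertex -3.27 -2.515 4.098
endloop
endfacet
facet normal -0.293 0.531 -0.795
outer loop
vertex -4.394 -0.924 3.083
vertex -3.85 -1.465 2.522
vertex -4.752 -1.712 2.689
endloop
endfacet
facet normal -0.879 0.178 0.442
outer loop
vertex -4.394 -0.924 3.083
vertex -4.752 -1.712 2.689
vertex -3.815 -1.975 4.658
endloop
endfacet
facet normal -0.879 0.178 0.442
outer loop
vertex -3.815 -1.975 4.658
vertex -4.752 -1.712 2.689
vertex -4.172 -2.762 4.265
endloop
endfacet
facet normal 0.293 -0.530 0.796
outer loop
vertex -3.815 -1.975 4.658
vertex -4.172 -2.762 4.265
vertex -3.27 -2.515 4.098
endloop
endfacet
facet normal -0.293 0.530 -0.796
outer loop
vertex -4.752 -1.712 2.689
vertex -3.85 -1.465 2.522
vertex -4.207 -2.252 2.129
endloop
endfacet
facet normal -0.765 -0.629 -0.138
outer loop
vertex -4.752 -1.712 2.689
vertex -4.207 -2.252 2.129
vertex -4.172 -2.762 4.265
endloop
endfacet
facet normal -0.766 -0.628 -0.138
outer loop
vertex -4.172 -2.762 4.265
vertex -4.207 -2.252 2.129
vertex -3.628 -3.302 3.704
endloop
endfacet
facet normal 0.293 -0.531 0.795
outer loop
vertex -4.172 -2.762 4.265
vertex -3.628 -3.302 3.704
vertex -3.27 -2.515 4.098
endloop
endfacet
facet normal -0.293 0.530 -0.796
outer loop
vertex -4.207 -2.252 2.129
vertex -3.85 -1.465 2.522
vertex -3.305 -2.005 1.962
endloop
endfacet
facet normal 0.114 -0.807 -0.580
outer loop
vertex -4.207 -2.252 2.129
vertex -3.305 -2.005 1.962
vertex -3.628 -3.302 3.704
endloop
endfacet
facet normal 0.113 -0.807 -0.580
outer loop
vertex -3.628 -3.302 3.704
vertex -3.305 -2.005 1.962
vertex -2.726 -3.056 3.537
endloop
endfacet
facet normal 0.292 -0.531 0.795
outer loop
vertex -3.628 -3.302 3.704
vertex -2.726 -3.056 3.537
vertex -3.27 -2.515 4.098
endloop
endfacet

endsolid


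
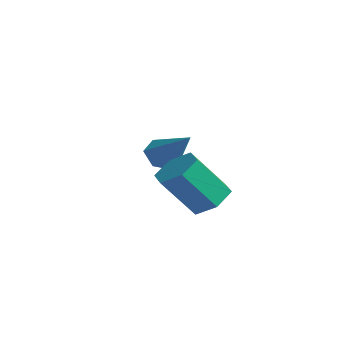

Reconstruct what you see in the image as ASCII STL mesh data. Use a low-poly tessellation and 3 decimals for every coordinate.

solid 
facet normal 0.297 0.526 -0.797
outer loop
vertex 3.133 1.397 -3.904
vertex 2.311 1.831 -3.924
vertex 3.012 2.187 -3.428
endloop
endfacet
facet normal 0.946 -0.049 0.322
outer loop
vertex 3.133 1.397 -3.904
vertex 3.012 2.187 -3.428
vertex 2.531 0.334 -2.295
endloop
endfacet
facet normal 0.946 -0.049 0.321
outer loop
vertex 2.531 0.334 -2.295
vertex 3.012 2.187 -3.428
vertex 2.411 1.124 -1.819
endloop
endfacet
facet normal -0.298 -0.525 0.797
outer loop
vertex 2.531 0.334 -2.295
vertex 2.411 1.124 -1.819
vertex 1.709 0.769 -2.316
endloop
endfacet
facet normal 0.297 0.526 -0.797
outer loop
vertex 3.012 2.187 -3.428
vertex 2.311 1.831 -3.924
vertex 2.19 2.621 -3.448
endloop
endfacet
facet normal 0.361 0.711 0.604
outer loop
vertex 3.012 2.187 -3.428
vertex 2.19 2.621 -3.448
vertex 2.411 1.124 -1.819
endloop
endfacet
facet normal 0.360 0.711 0.604
outer loop
vertex 2.411 1.124 -1.819
vertex 2.19 2.621 -3.448
vertex 1.588 1.558 -1.839
endloop
endfacet
facet normal -0.297 -0.527 0.796
outer loop
vertex 2.411 1.124 -1.819
vertex 1.588 1.558 -1.839
vertex 1.709 0.769 -2.316
endloop
endfacet
facet normal 0.299 0.526 -0.797
outer loop
vertex 2.19 2.621 -3.448
vertex 2.311 1.831 -3.924
vertex 1.489 2.266 -3.945
endloop
endfacet
facet normal -0.585 0.760 0.283
outer loop
vertex 2.19 2.621 -3.448
vertex 1.489 2.266 -3.945
vertex 1.588 1.558 -1.839
endloop
endfacet
facet normal -0.585 0.760 0.283
outer loop
vertex 1.588 1.558 -1.839
vertex 1.489 2.266 -3.945
vertex 0.887 1.203 -2.336
endloop
endfacet
facet normal -0.298 -0.527 0.796
outer loop
vertex 1.588 1.558 -1.839
vertex 0.887 1.203 -2.336
vertex 1.709 0.769 -2.316
endloop
endfacet
facet normal 0.298 0.525 -0.797
outer loop
vertex 1.489 2.266 -3.945
vertex 2.311 1.831 -3.924
vertex 1.609 1.476 -4.421
endloop
endfacet
facet normal -0.946 0.050 -0.321
outer loop
vertex 1.489 2.266 -3.945
vertex 1.609 1.476 -4.421
vertex 0.887 1.203 -2.336
endloop
endfacet
facet normal -0.946 0.049 -0.321
outer loop
vertex 0.887 1.203 -2.336
vertex 1.609 1.476 -4.421
vertex 1.008 0.413 -2.812
endloop
endfacet
facet normal -0.297 -0.526 0.797
outer loop
vertex 0.887 1.203 -2.336
vertex 1.008 0.413 -2.812
vertex 1.709 0.769 -2.316
endloop
endfacet
facet normal 0.297 0.527 -0.796
outer loop
vertex 1.609 1.476 -4.421
vertex 2.311 1.831 -3.924
vertex 2.432 1.042 -4.401
endloop
endfacet
facet normal -0.360 -0.711 -0.604
outer loop
vertex 1.609 1.476 -4.421
vertex 2.432 1.042 -4.401
vertex 1.008 0.413 -2.812
endloop
endfacet
facet normal -0.360 -0.711 -0.604
outer loop
vertex 1.008 0.413 -2.812
vertex 2.432 1.042 -4.401
vertex 1.83 -0.021 -2.792
endloop
endfacet
facet normal -0.297 -0.526 0.797
outer loop
vertex 1.008 0.413 -2.812
vertex 1.83 -0.021 -2.792
vertex 1.709 0.769 -2.316
endloop
endfacet
facet normal 0.298 0.527 -0.796
outer loop
vertex 2.432 1.042 -4.401
vertex 2.311 1.831 -3.924
vertex 3.133 1.397 -3.904
endloop
endfacet
facet normal 0.585 -0.760 -0.283
outer loop
vertex 2.432 1.042 -4.401
vertex 3.133 1.397 -3.904
vertex 1.83 -0.021 -2.792
endloop
endfacet
facet normal 0.585 -0.760 -0.283
outer loop
vertex 1.83 -0.021 -2.792
vertex 3.133 1.397 -3.904
vertex 2.531 0.334 -2.295
endloop
endfacet
facet normal -0.299 -0.526 0.797
outer loop
vertex 1.83 -0.021 -2.792
vertex 2.531 0.334 -2.295
vertex 1.709 0.769 -2.316
endloop
endfacet
facet normal -0.761 0.009 -0.648
outer loop
vertex -1.767 3.601 -4.246
vertex -2.285 3.59 -3.638
vertex -2.028 4.288 -3.93
endloop
endfacet
facet normal 0.772 0.483 -0.414
outer loop
vertex -1.767 3.601 -4.246
vertex -2.028 4.288 -3.93
vertex -0.695 3.57 -2.282
endloop
endfacet
facet normal -0.762 0.009 -0.648
outer loop
vertex -2.028 4.288 -3.93
vertex -2.285 3.59 -3.638
vertex -2.546 4.277 -3.321
endloop
endfacet
facet normal 0.238 0.946 0.220
outer loop
vertex -2.028 4.288 -3.93
vertex -2.546 4.277 -3.321
vertex -0.695 3.57 -2.282
endloop
endfacet
facet normal -0.761 0.010 -0.648
outer loop
vertex -2.546 4.277 -3.321
vertex -2.285 3.59 -3.638
vertex -2.804 3.578 -3.029
endloop
endfacet
facet normal -0.295 0.459 0.838
outer loop
vertex -2.546 4.277 -3.321
vertex -2.804 3.578 -3.029
vertex -0.695 3.57 -2.282
endloop
endfacet
facet normal -0.761 0.009 -0.648
outer loop
vertex -2.804 3.578 -3.029
vertex -2.285 3.59 -3.638
vertex -2.543 2.891 -3.345
endloop
endfacet
facet normal -0.293 -0.489 0.822
outer loop
vertex -2.804 3.578 -3.029
vertex -2.543 2.891 -3.345
vertex -0.695 3.57 -2.282
endloop
endfacet
facet normal -0.762 0.010 -0.648
outer loop
vertex -2.543 2.891 -3.345
vertex -2.285 3.59 -3.638
vertex -2.025 2.903 -3.954
endloop
endfacet
facet normal 0.242 -0.952 0.187
outer loop
vertex -2.543 2.891 -3.345
vertex -2.025 2.903 -3.954
vertex -0.695 3.57 -2.282
endloop
endfacet
facet normal -0.761 0.010 -0.648
outer loop
vertex -2.025 2.903 -3.954
vertex -2.285 3.59 -3.638
vertex -1.767 3.601 -4.246
endloop
endfacet
facet normal 0.774 -0.466 -0.430
outer loop
vertex -2.025 2.903 -3.954
vertex -1.767 3.601 -4.246
vertex -0.695 3.57 -2.282
endloop
endfacet

endsolid


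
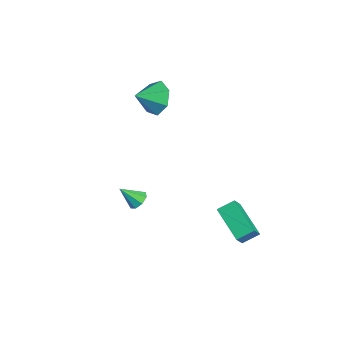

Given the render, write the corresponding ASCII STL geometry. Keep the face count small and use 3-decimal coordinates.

solid 
facet normal -0.225 0.858 -0.462
outer loop
vertex -2.045 1.083 1.413
vertex -2.822 1.211 2.03
vertex -1.878 1.52 2.144
endloop
endfacet
facet normal 0.908 -0.417 0.042
outer loop
vertex -2.045 1.083 1.413
vertex -1.878 1.52 2.144
vertex -2.538 0.129 2.61
endloop
endfacet
facet normal -0.225 0.858 -0.461
outer loop
vertex -1.878 1.52 2.144
vertex -2.822 1.211 2.03
vertex -2.421 1.724 2.789
endloop
endfacet
facet normal 0.738 -0.128 0.662
outer loop
vertex -1.878 1.52 2.144
vertex -2.421 1.724 2.789
vertex -2.538 0.129 2.61
endloop
endfacet
facet normal -0.226 0.858 -0.461
outer loop
vertex -2.421 1.724 2.789
vertex -2.822 1.211 2.03
vertex -3.266 1.541 2.862
endloop
endfacet
facet normal 0.111 -0.119 0.987
outer loop
vertex -2.421 1.724 2.789
vertex -3.266 1.541 2.862
vertex -2.538 0.129 2.61
endloop
endfacet
facet normal -0.225 0.858 -0.461
outer loop
vertex -3.266 1.541 2.862
vertex -2.822 1.211 2.03
vertex -3.777 1.11 2.309
endloop
endfacet
facet normal -0.500 -0.395 0.770
outer loop
vertex -3.266 1.541 2.862
vertex -3.777 1.11 2.309
vertex -2.538 0.129 2.61
endloop
endfacet
facet normal -0.225 0.859 -0.461
outer loop
vertex -3.777 1.11 2.309
vertex -2.822 1.211 2.03
vertex -3.568 0.755 1.545
endloop
endfacet
facet normal -0.637 -0.751 0.175
outer loop
vertex -3.777 1.11 2.309
vertex -3.568 0.755 1.545
vertex -2.538 0.129 2.61
endloop
endfacet
facet normal -0.225 0.859 -0.461
outer loop
vertex -3.568 0.755 1.545
vertex -2.822 1.211 2.03
vertex -2.798 0.743 1.146
endloop
endfacet
facet normal -0.195 -0.916 -0.350
outer loop
vertex -3.568 0.755 1.545
vertex -2.798 0.743 1.146
vertex -2.538 0.129 2.61
endloop
endfacet
facet normal -0.224 0.859 -0.461
outer loop
vertex -2.798 0.743 1.146
vertex -2.822 1.211 2.03
vertex -2.045 1.083 1.413
endloop
endfacet
facet normal 0.492 -0.768 -0.410
outer loop
vertex -2.798 0.743 1.146
vertex -2.045 1.083 1.413
vertex -2.538 0.129 2.61
endloop
endfacet
facet normal -0.880 -0.253 0.402
outer loop
vertex 1.672 3.001 -2.658
vertex 1.64 3.835 -2.204
vertex 1.212 3.396 -3.416
endloop
endfacet
facet normal 0.033 -0.878 -0.478
outer loop
vertex 2.92 3.885 -4.196
vertex 1.672 3.001 -2.658
vertex 1.212 3.396 -3.416
endloop
endfacet
facet normal -0.880 -0.252 0.402
outer loop
vertex 1.212 3.396 -3.416
vertex 1.64 3.835 -2.204
vertex 1.181 4.23 -2.962
endloop
endfacet
facet normal -0.473 0.408 -0.781
outer loop
vertex 1.181 4.23 -2.962
vertex 2.92 3.885 -4.196
vertex 1.212 3.396 -3.416
endloop
endfacet
facet normal 0.473 -0.407 0.781
outer loop
vertex 1.672 3.001 -2.658
vertex 3.348 4.324 -2.984
vertex 1.64 3.835 -2.204
endloop
endfacet
facet normal 0.033 -0.878 -0.478
outer loop
vertex 3.379 3.49 -3.438
vertex 1.672 3.001 -2.658
vertex 2.92 3.885 -4.196
endloop
endfacet
facet normal 0.474 -0.407 0.781
outer loop
vertex 3.379 3.49 -3.438
vertex 3.348 4.324 -2.984
vertex 1.672 3.001 -2.658
endloop
endfacet
facet normal -0.033 0.878 0.478
outer loop
vertex 1.64 3.835 -2.204
vertex 3.348 4.324 -2.984
vertex 1.181 4.23 -2.962
endloop
endfacet
facet normal -0.474 0.407 -0.781
outer loop
vertex 2.888 4.719 -3.742
vertex 2.92 3.885 -4.196
vertex 1.181 4.23 -2.962
endloop
endfacet
facet normal -0.033 0.878 0.478
outer loop
vertex 1.181 4.23 -2.962
vertex 3.348 4.324 -2.984
vertex 2.888 4.719 -3.742
endloop
endfacet
facet normal 0.880 0.252 -0.402
outer loop
vertex 2.888 4.719 -3.742
vertex 3.379 3.49 -3.438
vertex 2.92 3.885 -4.196
endloop
endfacet
facet normal 0.880 0.252 -0.403
outer loop
vertex 3.348 4.324 -2.984
vertex 3.379 3.49 -3.438
vertex 2.888 4.719 -3.742
endloop
endfacet
facet normal 0.158 0.693 -0.703
outer loop
vertex 3.6 -0.661 0.67
vertex 3.371 -0.975 0.309
vertex 3.2 -0.599 0.641
endloop
endfacet
facet normal -0.009 0.374 0.927
outer loop
vertex 3.6 -0.661 0.67
vertex 3.2 -0.599 0.641
vertex 3.189 -1.765 1.111
endloop
endfacet
facet normal 0.158 0.693 -0.703
outer loop
vertex 3.2 -0.599 0.641
vertex 3.371 -0.975 0.309
vertex 2.9 -0.757 0.418
endloop
endfacet
facet normal -0.664 0.285 0.691
outer loop
vertex 3.2 -0.599 0.641
vertex 2.9 -0.757 0.418
vertex 3.189 -1.765 1.111
endloop
endfacet
facet normal 0.159 0.694 -0.702
outer loop
vertex 2.9 -0.757 0.418
vertex 3.371 -0.975 0.309
vertex 2.876 -1.042 0.131
endloop
endfacet
facet normal -0.968 -0.132 0.212
outer loop
vertex 2.9 -0.757 0.418
vertex 2.876 -1.042 0.131
vertex 3.189 -1.765 1.111
endloop
endfacet
facet normal 0.159 0.694 -0.702
outer loop
vertex 2.876 -1.042 0.131
vertex 3.371 -0.975 0.309
vertex 3.142 -1.288 -0.052
endloop
endfacet
facet normal -0.741 -0.631 -0.229
outer loop
vertex 2.876 -1.042 0.131
vertex 3.142 -1.288 -0.052
vertex 3.189 -1.765 1.111
endloop
endfacet
facet normal 0.160 0.693 -0.703
outer loop
vertex 3.142 -1.288 -0.052
vertex 3.371 -0.975 0.309
vertex 3.542 -1.351 -0.023
endloop
endfacet
facet normal -0.118 -0.920 -0.373
outer loop
vertex 3.142 -1.288 -0.052
vertex 3.542 -1.351 -0.023
vertex 3.189 -1.765 1.111
endloop
endfacet
facet normal 0.160 0.693 -0.703
outer loop
vertex 3.542 -1.351 -0.023
vertex 3.371 -0.975 0.309
vertex 3.841 -1.193 0.201
endloop
endfacet
facet normal 0.540 -0.831 -0.135
outer loop
vertex 3.542 -1.351 -0.023
vertex 3.841 -1.193 0.201
vertex 3.189 -1.765 1.111
endloop
endfacet
facet normal 0.160 0.694 -0.702
outer loop
vertex 3.841 -1.193 0.201
vertex 3.371 -0.975 0.309
vertex 3.865 -0.908 0.488
endloop
endfacet
facet normal 0.843 -0.416 0.342
outer loop
vertex 3.841 -1.193 0.201
vertex 3.865 -0.908 0.488
vertex 3.189 -1.765 1.111
endloop
endfacet
facet normal 0.161 0.692 -0.704
outer loop
vertex 3.865 -0.908 0.488
vertex 3.371 -0.975 0.309
vertex 3.6 -0.661 0.67
endloop
endfacet
facet normal 0.616 0.084 0.783
outer loop
vertex 3.865 -0.908 0.488
vertex 3.6 -0.661 0.67
vertex 3.189 -1.765 1.111
endloop
endfacet

endsolid


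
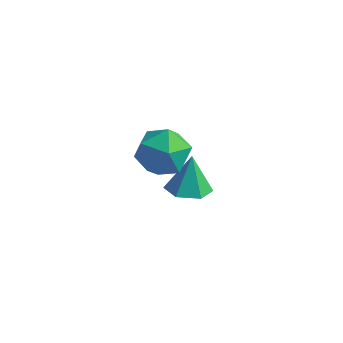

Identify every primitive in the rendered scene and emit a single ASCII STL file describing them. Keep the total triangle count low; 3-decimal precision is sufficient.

solid 
facet normal 0.089 -0.312 -0.946
outer loop
vertex -3.007 -1.217 -4.467
vertex -3.753 -0.817 -4.669
vertex -2.998 -0.39 -4.739
endloop
endfacet
facet normal 0.853 0.155 0.498
outer loop
vertex -3.007 -1.217 -4.467
vertex -2.998 -0.39 -4.739
vertex -3.887 -0.343 -3.231
endloop
endfacet
facet normal 0.088 -0.311 -0.946
outer loop
vertex -2.998 -0.39 -4.739
vertex -3.753 -0.817 -4.669
vertex -3.744 0.01 -4.94
endloop
endfacet
facet normal 0.415 0.883 0.217
outer loop
vertex -2.998 -0.39 -4.739
vertex -3.744 0.01 -4.94
vertex -3.887 -0.343 -3.231
endloop
endfacet
facet normal 0.090 -0.311 -0.946
outer loop
vertex -3.744 0.01 -4.94
vertex -3.753 -0.817 -4.669
vertex -4.498 -0.417 -4.871
endloop
endfacet
facet normal -0.478 0.867 0.139
outer loop
vertex -3.744 0.01 -4.94
vertex -4.498 -0.417 -4.871
vertex -3.887 -0.343 -3.231
endloop
endfacet
facet normal 0.089 -0.312 -0.946
outer loop
vertex -4.498 -0.417 -4.871
vertex -3.753 -0.817 -4.669
vertex -4.507 -1.244 -4.599
endloop
endfacet
facet normal -0.932 0.123 0.342
outer loop
vertex -4.498 -0.417 -4.871
vertex -4.507 -1.244 -4.599
vertex -3.887 -0.343 -3.231
endloop
endfacet
facet normal 0.089 -0.312 -0.946
outer loop
vertex -4.507 -1.244 -4.599
vertex -3.753 -0.817 -4.669
vertex -3.762 -1.643 -4.397
endloop
endfacet
facet normal -0.494 -0.606 0.623
outer loop
vertex -4.507 -1.244 -4.599
vertex -3.762 -1.643 -4.397
vertex -3.887 -0.343 -3.231
endloop
endfacet
facet normal 0.089 -0.312 -0.946
outer loop
vertex -3.762 -1.643 -4.397
vertex -3.753 -0.817 -4.669
vertex -3.007 -1.217 -4.467
endloop
endfacet
facet normal 0.398 -0.591 0.702
outer loop
vertex -3.762 -1.643 -4.397
vertex -3.007 -1.217 -4.467
vertex -3.887 -0.343 -3.231
endloop
endfacet
facet normal -0.357 0.713 0.604
outer loop
vertex -3.308 -2.22 -0.116
vertex -4.159 -2.821 0.09
vertex -3.292 -2.902 0.699
endloop
endfacet
facet normal 0.357 0.720 0.595
outer loop
vertex -3.308 -2.22 -0.116
vertex -3.292 -2.902 0.699
vertex -2.441 -2.805 0.071
endloop
endfacet
facet normal 0.569 0.818 -0.079
outer loop
vertex -3.308 -2.22 -0.116
vertex -2.441 -2.805 0.071
vertex -2.782 -2.664 -0.925
endloop
endfacet
facet normal -0.014 0.873 -0.488
outer loop
vertex -3.308 -2.22 -0.116
vertex -2.782 -2.664 -0.925
vertex -3.844 -2.674 -0.913
endloop
endfacet
facet normal -0.586 0.807 -0.066
outer loop
vertex -3.308 -2.22 -0.116
vertex -3.844 -2.674 -0.913
vertex -4.159 -2.821 0.09
endloop
endfacet
facet normal 0.586 0.078 0.806
outer loop
vertex -2.441 -2.805 0.071
vertex -3.292 -2.902 0.699
vertex -2.756 -3.766 0.393
endloop
endfacet
facet normal -0.569 0.067 0.819
outer loop
vertex -3.292 -2.902 0.699
vertex -4.159 -2.821 0.09
vertex -3.818 -3.776 0.405
endloop
endfacet
facet normal -0.939 0.220 -0.263
outer loop
vertex -4.159 -2.821 0.09
vertex -3.844 -2.674 -0.913
vertex -4.159 -3.635 -0.591
endloop
endfacet
facet normal -0.014 0.326 -0.945
outer loop
vertex -3.844 -2.674 -0.913
vertex -2.782 -2.664 -0.925
vertex -3.308 -3.538 -1.219
endloop
endfacet
facet normal 0.929 0.238 -0.284
outer loop
vertex -2.782 -2.664 -0.925
vertex -2.441 -2.805 0.071
vertex -2.441 -3.619 -0.61
endloop
endfacet
facet normal 0.014 -0.873 0.488
outer loop
vertex -3.292 -4.22 -0.404
vertex -2.756 -3.766 0.393
vertex -3.818 -3.776 0.405
endloop
endfacet
facet normal -0.569 -0.818 0.079
outer loop
vertex -3.292 -4.22 -0.404
vertex -3.818 -3.776 0.405
vertex -4.159 -3.635 -0.591
endloop
endfacet
facet normal -0.357 -0.720 -0.595
outer loop
vertex -3.292 -4.22 -0.404
vertex -4.159 -3.635 -0.591
vertex -3.308 -3.538 -1.219
endloop
endfacet
facet normal 0.357 -0.713 -0.604
outer loop
vertex -3.292 -4.22 -0.404
vertex -3.308 -3.538 -1.219
vertex -2.441 -3.619 -0.61
endloop
endfacet
facet normal 0.586 -0.807 0.066
outer loop
vertex -3.292 -4.22 -0.404
vertex -2.441 -3.619 -0.61
vertex -2.756 -3.766 0.393
endloop
endfacet
facet normal 0.014 -0.326 0.945
outer loop
vertex -3.818 -3.776 0.405
vertex -2.756 -3.766 0.393
vertex -3.292 -2.902 0.699
endloop
endfacet
facet normal -0.929 -0.238 0.284
outer loop
vertex -4.159 -3.635 -0.591
vertex -3.818 -3.776 0.405
vertex -4.159 -2.821 0.09
endloop
endfacet
facet normal -0.586 -0.078 -0.806
outer loop
vertex -3.308 -3.538 -1.219
vertex -4.159 -3.635 -0.591
vertex -3.844 -2.674 -0.913
endloop
endfacet
facet normal 0.569 -0.067 -0.819
outer loop
vertex -2.441 -3.619 -0.61
vertex -3.308 -3.538 -1.219
vertex -2.782 -2.664 -0.925
endloop
endfacet
facet normal 0.939 -0.220 0.263
outer loop
vertex -2.756 -3.766 0.393
vertex -2.441 -3.619 -0.61
vertex -2.441 -2.805 0.071
endloop
endfacet

endsolid
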